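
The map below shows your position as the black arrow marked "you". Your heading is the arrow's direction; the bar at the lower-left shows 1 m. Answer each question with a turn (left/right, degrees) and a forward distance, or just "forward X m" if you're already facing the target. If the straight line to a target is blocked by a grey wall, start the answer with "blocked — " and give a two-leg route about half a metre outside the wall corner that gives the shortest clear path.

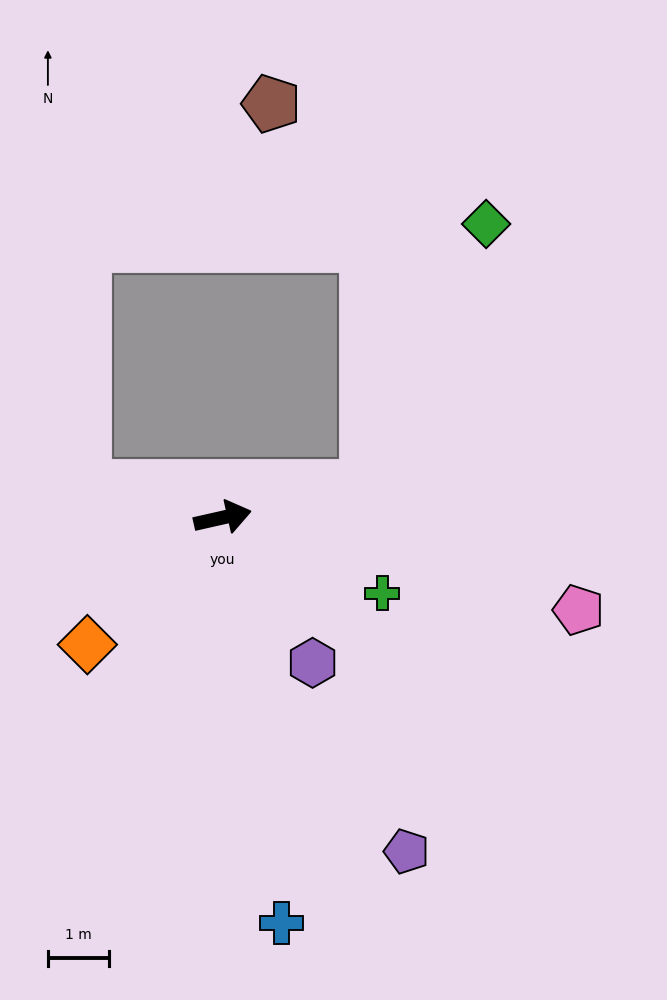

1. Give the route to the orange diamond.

turn right 150°, forward 3.0 m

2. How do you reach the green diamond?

blocked — forward 2.4 m, then turn left 52°, forward 4.7 m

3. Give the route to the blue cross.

turn right 94°, forward 6.7 m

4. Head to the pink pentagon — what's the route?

turn right 27°, forward 6.0 m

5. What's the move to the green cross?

turn right 38°, forward 2.9 m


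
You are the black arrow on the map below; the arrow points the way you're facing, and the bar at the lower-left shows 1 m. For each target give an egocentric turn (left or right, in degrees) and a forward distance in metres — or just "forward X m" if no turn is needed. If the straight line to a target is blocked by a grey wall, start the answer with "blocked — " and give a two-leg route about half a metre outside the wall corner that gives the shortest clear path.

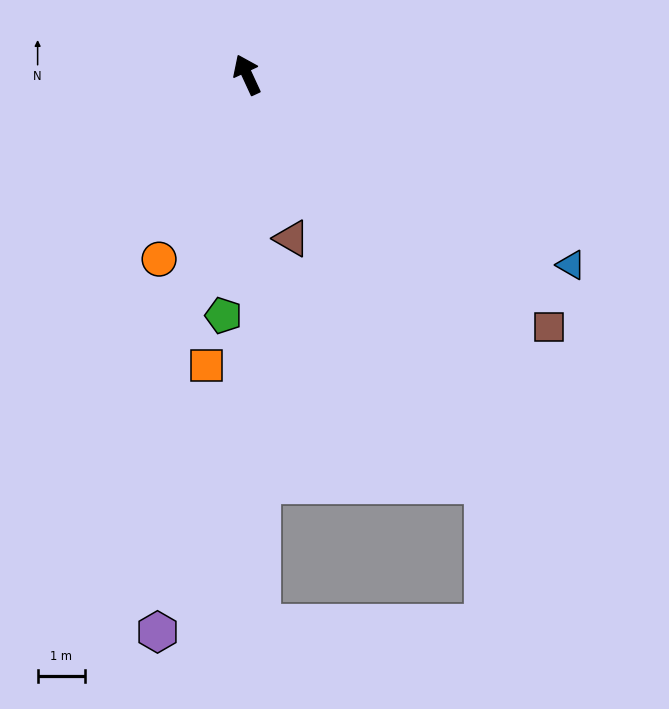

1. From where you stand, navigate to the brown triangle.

turn left 170°, forward 3.6 m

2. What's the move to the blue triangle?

turn right 145°, forward 7.9 m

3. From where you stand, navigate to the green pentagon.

turn left 150°, forward 5.1 m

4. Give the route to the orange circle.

turn left 130°, forward 4.3 m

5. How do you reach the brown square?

turn right 155°, forward 8.3 m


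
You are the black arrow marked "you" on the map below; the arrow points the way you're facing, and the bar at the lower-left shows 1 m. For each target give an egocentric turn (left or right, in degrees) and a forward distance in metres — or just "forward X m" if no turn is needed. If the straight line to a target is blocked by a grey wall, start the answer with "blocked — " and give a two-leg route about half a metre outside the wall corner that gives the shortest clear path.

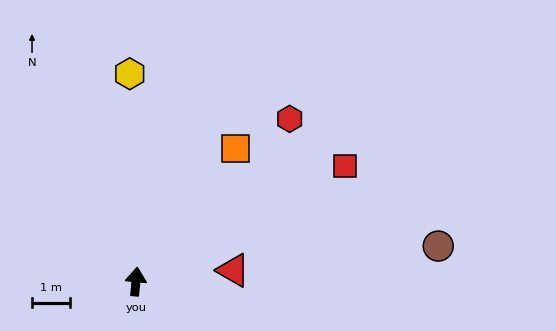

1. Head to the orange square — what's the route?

turn right 31°, forward 4.4 m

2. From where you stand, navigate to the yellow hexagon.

turn left 7°, forward 5.5 m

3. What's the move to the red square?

turn right 56°, forward 6.3 m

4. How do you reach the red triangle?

turn right 78°, forward 2.6 m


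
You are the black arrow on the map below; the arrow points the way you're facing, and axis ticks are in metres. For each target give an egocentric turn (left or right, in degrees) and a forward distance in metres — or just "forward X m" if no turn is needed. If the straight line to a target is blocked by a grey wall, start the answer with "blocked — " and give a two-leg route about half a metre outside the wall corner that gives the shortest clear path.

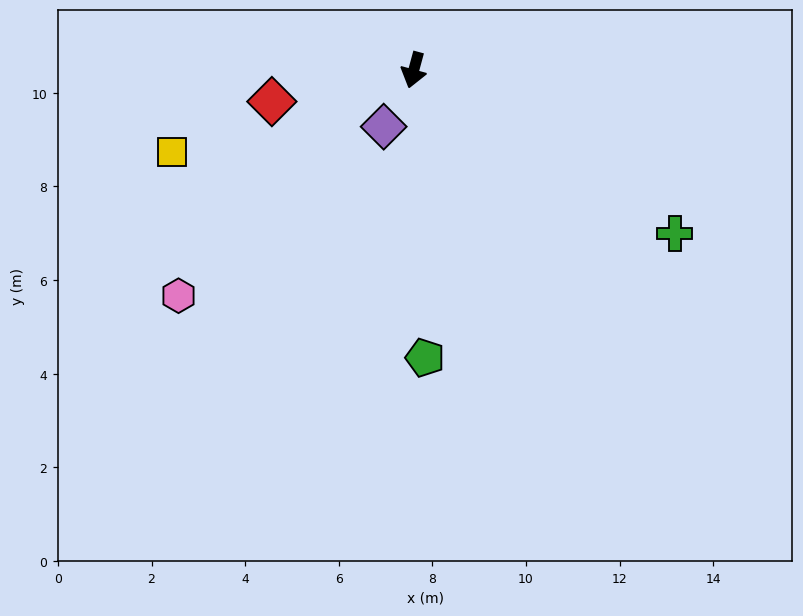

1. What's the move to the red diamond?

turn right 62°, forward 3.1 m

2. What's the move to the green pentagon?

turn left 17°, forward 6.2 m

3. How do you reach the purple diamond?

turn right 13°, forward 1.4 m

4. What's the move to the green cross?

turn left 73°, forward 6.6 m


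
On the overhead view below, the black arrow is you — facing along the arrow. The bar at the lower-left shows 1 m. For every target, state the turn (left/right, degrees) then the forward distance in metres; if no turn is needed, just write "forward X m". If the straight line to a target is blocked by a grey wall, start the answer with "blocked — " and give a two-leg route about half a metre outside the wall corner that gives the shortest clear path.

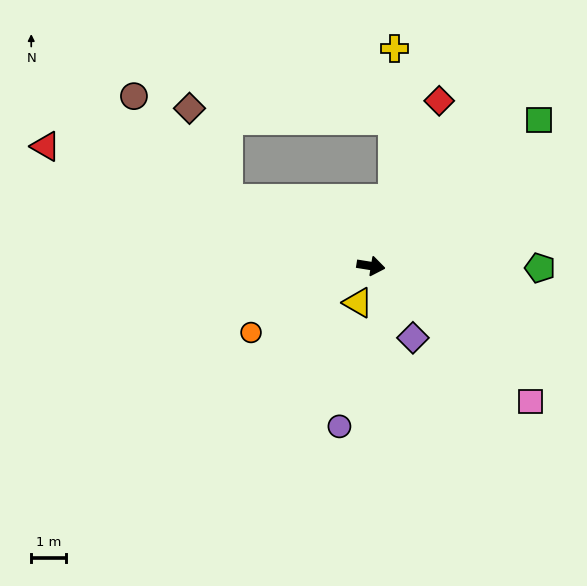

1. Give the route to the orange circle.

turn right 142°, forward 4.0 m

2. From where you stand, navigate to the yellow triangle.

turn right 100°, forward 1.1 m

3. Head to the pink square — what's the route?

turn right 31°, forward 6.0 m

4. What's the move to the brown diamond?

blocked — turn left 164°, forward 4.6 m, then turn right 42°, forward 2.8 m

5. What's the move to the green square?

turn left 50°, forward 6.4 m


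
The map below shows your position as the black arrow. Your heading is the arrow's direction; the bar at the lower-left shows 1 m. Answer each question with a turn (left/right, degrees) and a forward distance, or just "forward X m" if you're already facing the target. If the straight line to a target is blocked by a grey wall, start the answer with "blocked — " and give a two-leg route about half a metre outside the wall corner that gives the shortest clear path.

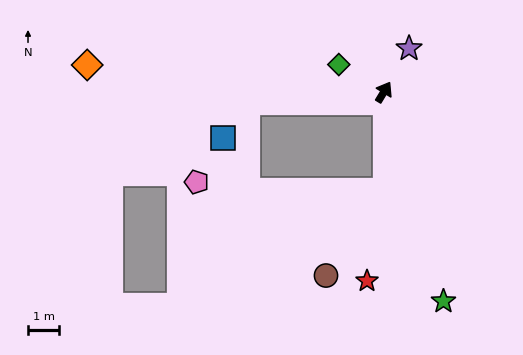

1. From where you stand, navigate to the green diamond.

turn left 90°, forward 1.7 m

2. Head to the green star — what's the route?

turn right 133°, forward 6.9 m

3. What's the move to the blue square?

blocked — turn left 125°, forward 4.4 m, then turn left 53°, forward 1.4 m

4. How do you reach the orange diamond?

turn left 116°, forward 9.5 m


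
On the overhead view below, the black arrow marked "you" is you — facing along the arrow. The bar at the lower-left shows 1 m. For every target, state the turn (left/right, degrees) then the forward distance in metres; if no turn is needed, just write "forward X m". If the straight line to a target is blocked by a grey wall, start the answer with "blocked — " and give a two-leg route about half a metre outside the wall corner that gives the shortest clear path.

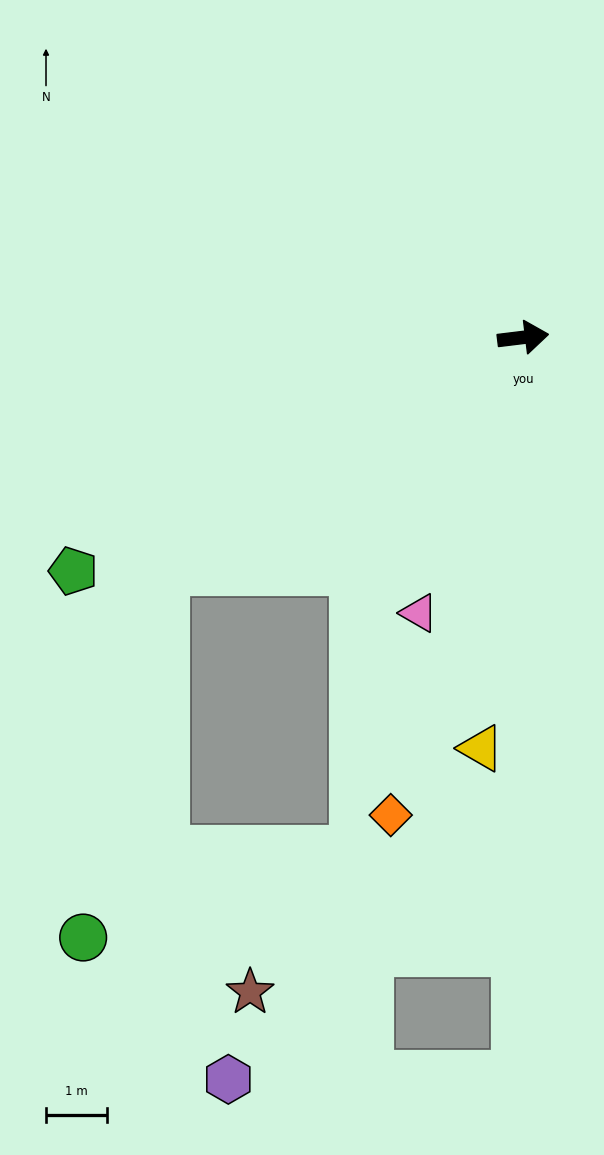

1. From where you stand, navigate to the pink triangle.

turn right 118°, forward 4.8 m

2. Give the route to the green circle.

blocked — turn right 154°, forward 7.0 m, then turn left 45°, forward 6.2 m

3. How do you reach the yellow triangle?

turn right 103°, forward 6.8 m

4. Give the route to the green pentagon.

turn right 160°, forward 8.3 m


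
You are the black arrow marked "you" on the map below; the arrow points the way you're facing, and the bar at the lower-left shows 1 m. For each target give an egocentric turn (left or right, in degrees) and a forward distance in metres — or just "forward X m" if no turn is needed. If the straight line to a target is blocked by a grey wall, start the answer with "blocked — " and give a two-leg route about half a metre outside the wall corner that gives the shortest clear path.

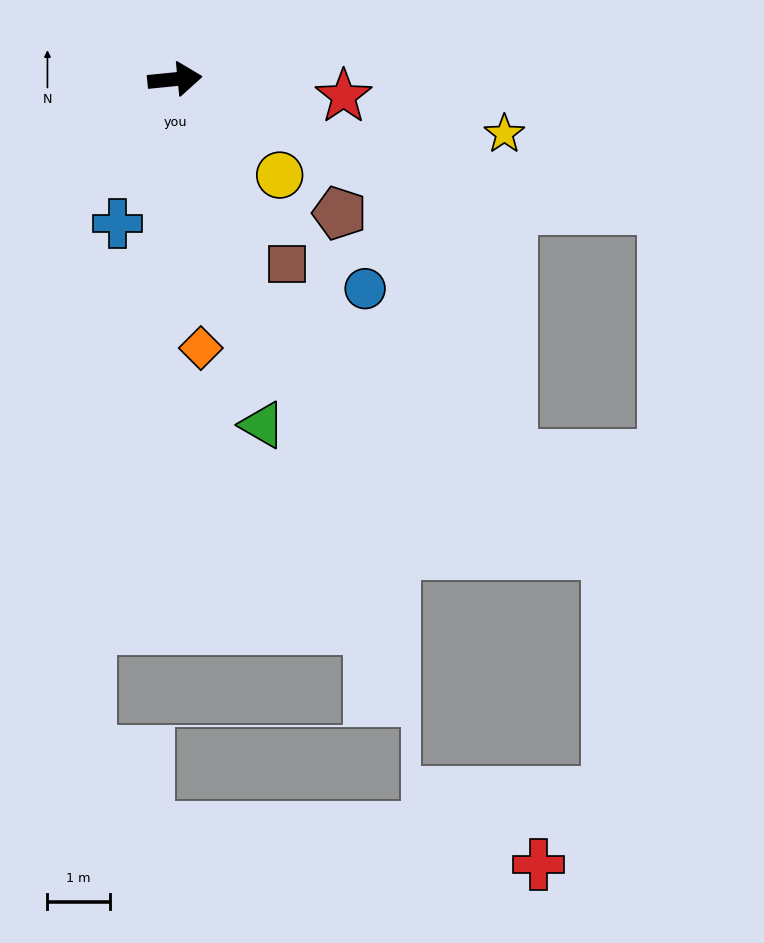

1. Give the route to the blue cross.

turn right 117°, forward 2.5 m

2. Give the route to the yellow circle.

turn right 48°, forward 2.3 m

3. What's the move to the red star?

turn right 11°, forward 2.7 m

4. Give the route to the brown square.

turn right 64°, forward 3.5 m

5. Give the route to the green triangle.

turn right 81°, forward 5.7 m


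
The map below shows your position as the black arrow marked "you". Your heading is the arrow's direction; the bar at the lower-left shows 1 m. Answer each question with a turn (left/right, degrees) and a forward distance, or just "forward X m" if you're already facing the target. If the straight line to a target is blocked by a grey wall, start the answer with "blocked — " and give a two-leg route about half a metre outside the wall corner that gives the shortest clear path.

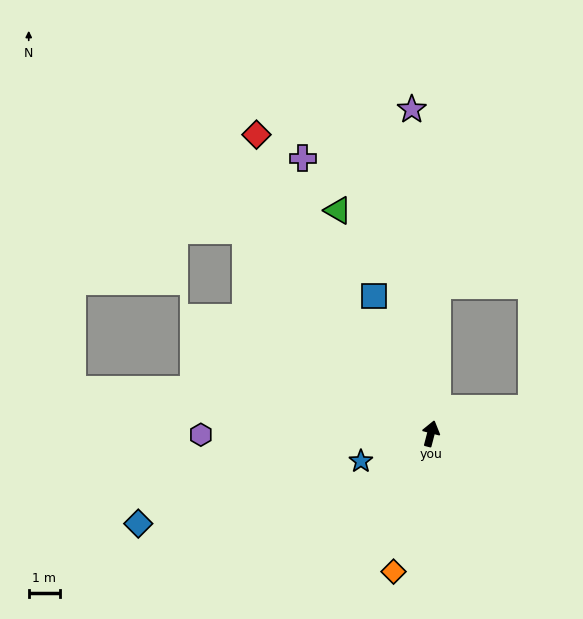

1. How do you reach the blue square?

turn left 37°, forward 4.8 m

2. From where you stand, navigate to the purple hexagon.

turn left 105°, forward 7.4 m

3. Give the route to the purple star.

turn left 18°, forward 10.4 m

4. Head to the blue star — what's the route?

turn left 126°, forward 2.4 m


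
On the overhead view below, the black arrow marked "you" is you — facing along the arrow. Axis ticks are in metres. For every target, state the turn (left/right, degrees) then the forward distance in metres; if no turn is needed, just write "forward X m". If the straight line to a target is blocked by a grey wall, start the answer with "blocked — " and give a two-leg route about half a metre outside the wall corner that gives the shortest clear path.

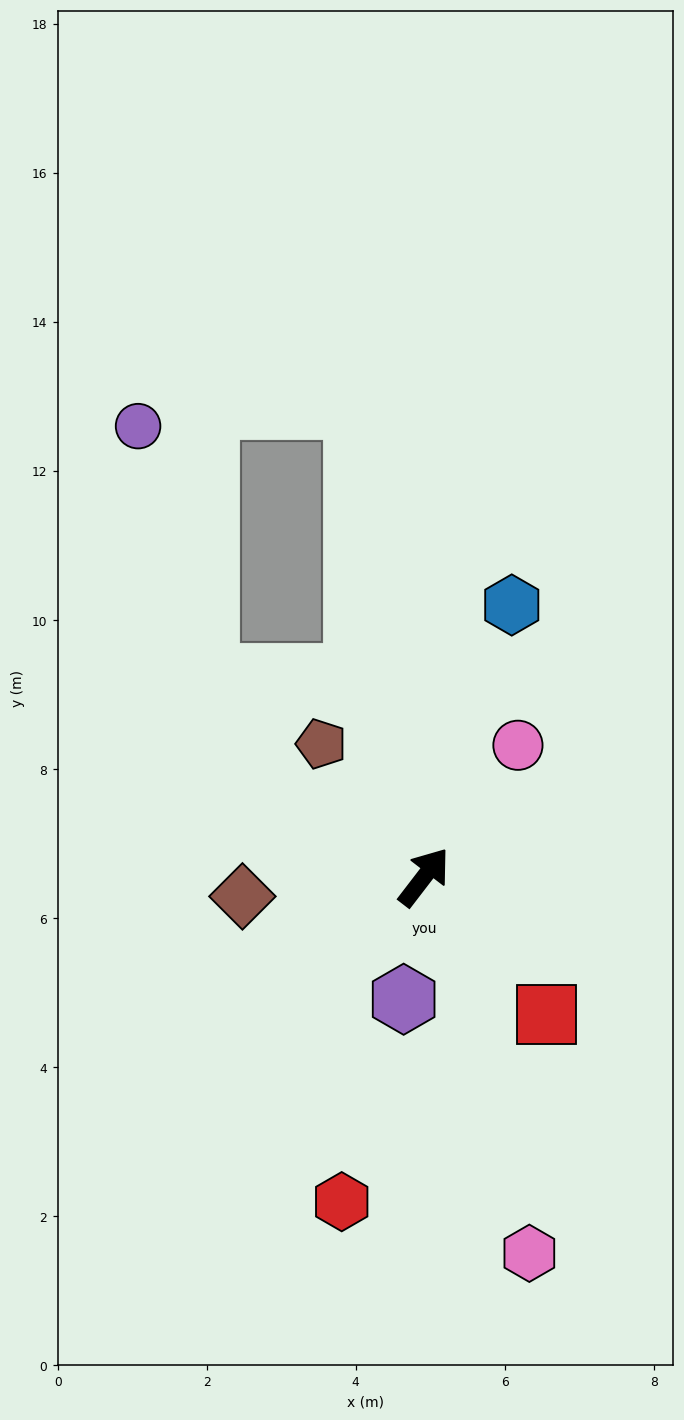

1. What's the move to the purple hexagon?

turn right 152°, forward 1.7 m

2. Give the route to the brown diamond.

turn left 134°, forward 2.5 m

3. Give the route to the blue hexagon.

turn left 20°, forward 3.8 m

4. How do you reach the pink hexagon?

turn right 127°, forward 5.2 m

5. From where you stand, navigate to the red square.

turn right 101°, forward 2.5 m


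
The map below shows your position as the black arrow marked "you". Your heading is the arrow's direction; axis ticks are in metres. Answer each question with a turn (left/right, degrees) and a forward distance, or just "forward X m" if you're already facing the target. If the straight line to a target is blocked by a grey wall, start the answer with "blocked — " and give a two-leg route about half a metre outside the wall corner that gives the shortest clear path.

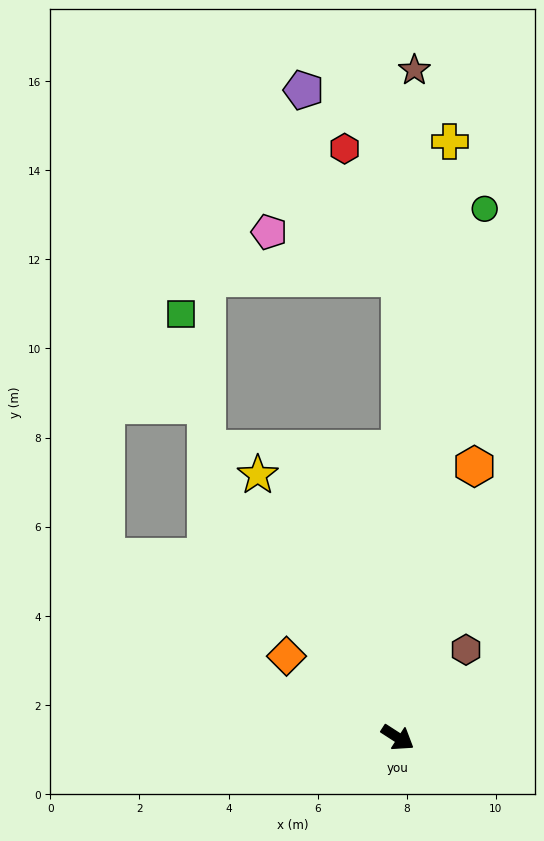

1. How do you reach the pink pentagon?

blocked — turn left 123°, forward 10.3 m, then turn left 71°, forward 3.1 m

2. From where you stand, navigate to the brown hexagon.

turn left 85°, forward 2.5 m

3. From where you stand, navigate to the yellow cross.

turn left 118°, forward 13.4 m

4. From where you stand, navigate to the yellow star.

turn left 151°, forward 6.7 m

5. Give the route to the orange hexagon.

turn left 107°, forward 6.3 m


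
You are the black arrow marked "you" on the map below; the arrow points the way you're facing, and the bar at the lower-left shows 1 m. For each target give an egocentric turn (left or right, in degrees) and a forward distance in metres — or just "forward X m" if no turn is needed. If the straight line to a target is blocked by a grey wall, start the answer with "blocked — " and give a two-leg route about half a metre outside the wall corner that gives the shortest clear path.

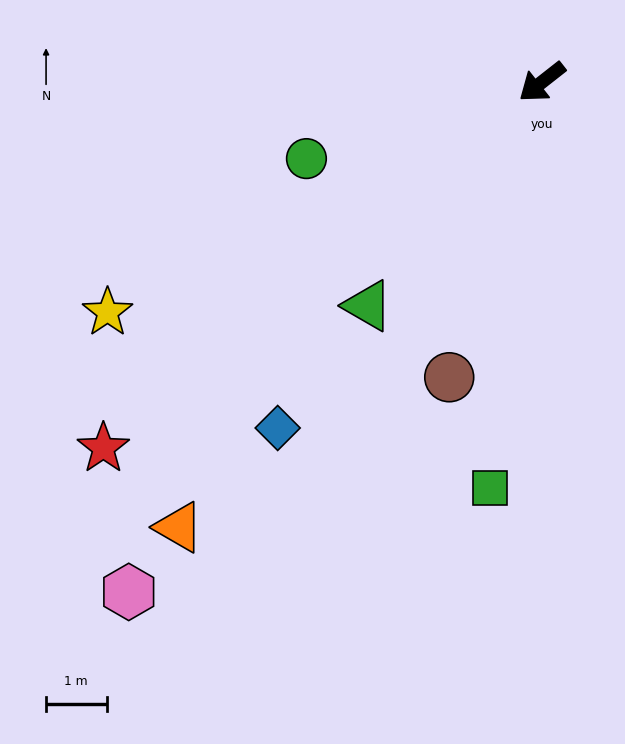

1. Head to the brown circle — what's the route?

turn left 34°, forward 5.1 m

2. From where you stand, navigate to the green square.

turn left 45°, forward 6.8 m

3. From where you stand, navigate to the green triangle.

turn left 14°, forward 4.7 m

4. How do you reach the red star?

forward 9.4 m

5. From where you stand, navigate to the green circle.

turn right 20°, forward 4.1 m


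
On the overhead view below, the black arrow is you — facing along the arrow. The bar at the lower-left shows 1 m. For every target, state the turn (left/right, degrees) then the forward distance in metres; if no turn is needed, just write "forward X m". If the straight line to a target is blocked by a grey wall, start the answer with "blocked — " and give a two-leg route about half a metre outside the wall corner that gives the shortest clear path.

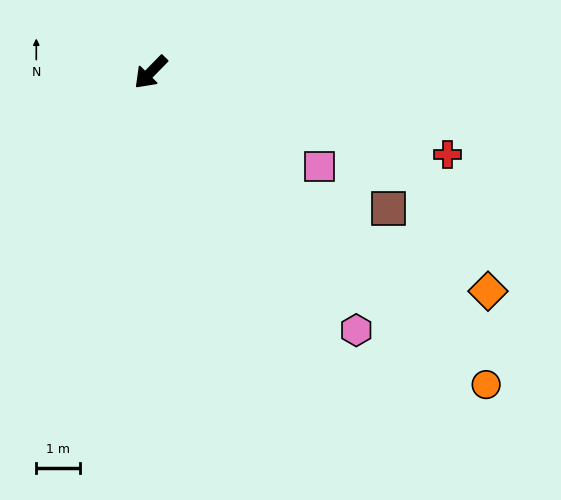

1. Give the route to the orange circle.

turn left 91°, forward 10.4 m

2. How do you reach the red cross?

turn left 119°, forward 7.0 m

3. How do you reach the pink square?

turn left 105°, forward 4.4 m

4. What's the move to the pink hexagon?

turn left 83°, forward 7.5 m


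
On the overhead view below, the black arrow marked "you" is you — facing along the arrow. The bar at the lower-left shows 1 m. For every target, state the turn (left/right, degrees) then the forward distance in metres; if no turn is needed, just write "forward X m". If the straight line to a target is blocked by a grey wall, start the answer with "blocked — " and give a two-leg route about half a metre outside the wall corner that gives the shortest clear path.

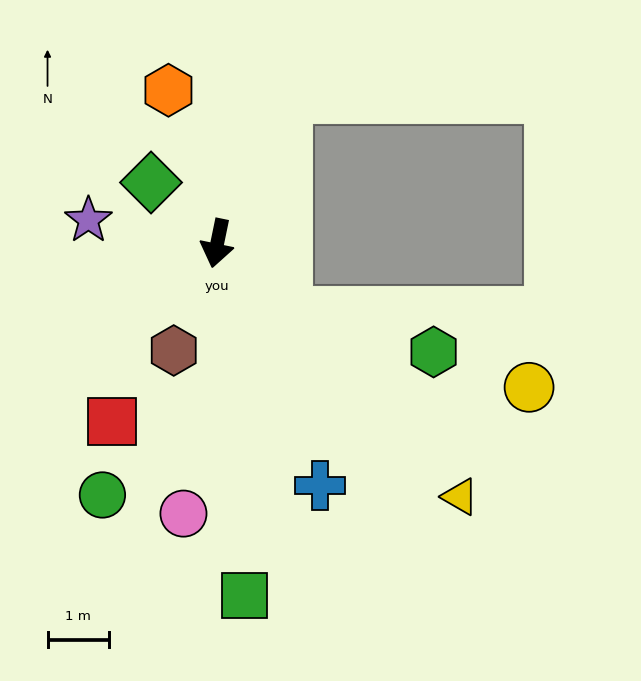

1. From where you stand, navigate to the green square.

turn left 16°, forward 5.7 m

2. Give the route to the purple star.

turn right 89°, forward 2.1 m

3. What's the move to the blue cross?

turn left 35°, forward 4.3 m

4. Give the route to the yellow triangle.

turn left 55°, forward 5.7 m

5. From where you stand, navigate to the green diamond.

turn right 121°, forward 1.5 m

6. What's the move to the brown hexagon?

turn right 10°, forward 1.9 m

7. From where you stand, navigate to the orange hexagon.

turn right 151°, forward 2.6 m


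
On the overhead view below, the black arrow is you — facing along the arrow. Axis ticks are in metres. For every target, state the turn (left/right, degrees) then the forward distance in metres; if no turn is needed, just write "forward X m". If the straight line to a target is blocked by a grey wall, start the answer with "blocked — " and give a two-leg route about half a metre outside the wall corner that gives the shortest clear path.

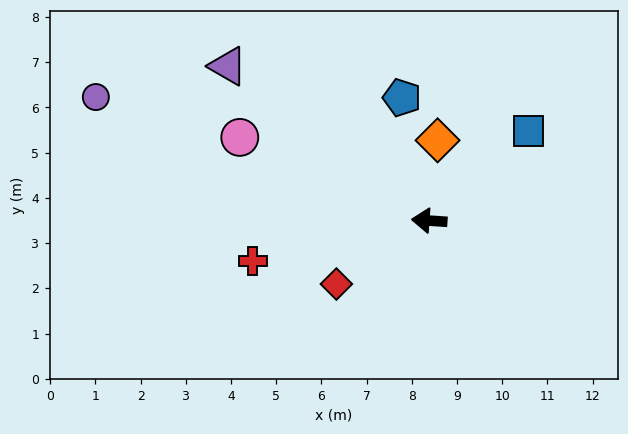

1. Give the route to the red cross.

turn left 17°, forward 4.0 m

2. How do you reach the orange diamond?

turn right 92°, forward 1.8 m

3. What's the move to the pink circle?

turn right 20°, forward 4.6 m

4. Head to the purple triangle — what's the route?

turn right 34°, forward 5.6 m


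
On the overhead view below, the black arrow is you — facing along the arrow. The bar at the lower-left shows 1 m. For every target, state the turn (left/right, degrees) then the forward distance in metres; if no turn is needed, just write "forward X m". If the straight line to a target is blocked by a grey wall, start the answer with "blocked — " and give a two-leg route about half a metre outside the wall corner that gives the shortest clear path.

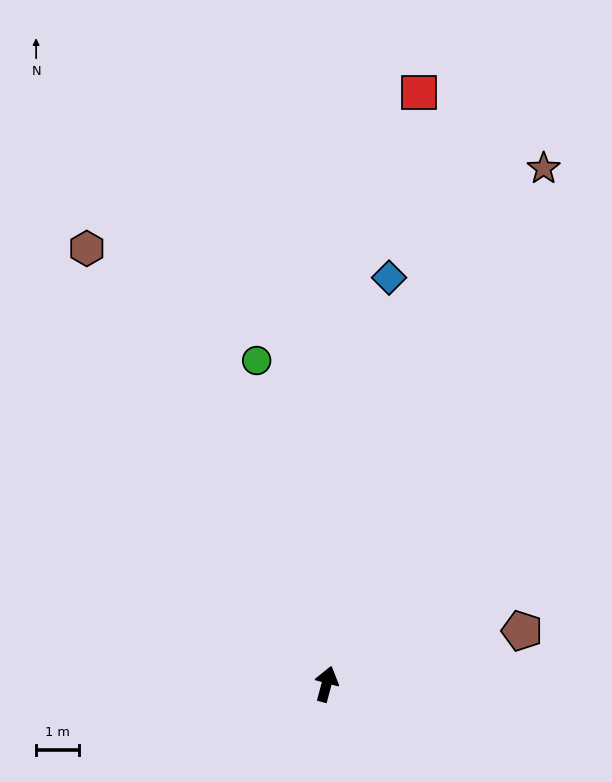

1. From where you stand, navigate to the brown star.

turn right 8°, forward 13.0 m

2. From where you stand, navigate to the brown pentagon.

turn right 60°, forward 4.7 m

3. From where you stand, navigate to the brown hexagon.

turn left 44°, forward 11.6 m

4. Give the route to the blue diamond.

turn left 6°, forward 9.6 m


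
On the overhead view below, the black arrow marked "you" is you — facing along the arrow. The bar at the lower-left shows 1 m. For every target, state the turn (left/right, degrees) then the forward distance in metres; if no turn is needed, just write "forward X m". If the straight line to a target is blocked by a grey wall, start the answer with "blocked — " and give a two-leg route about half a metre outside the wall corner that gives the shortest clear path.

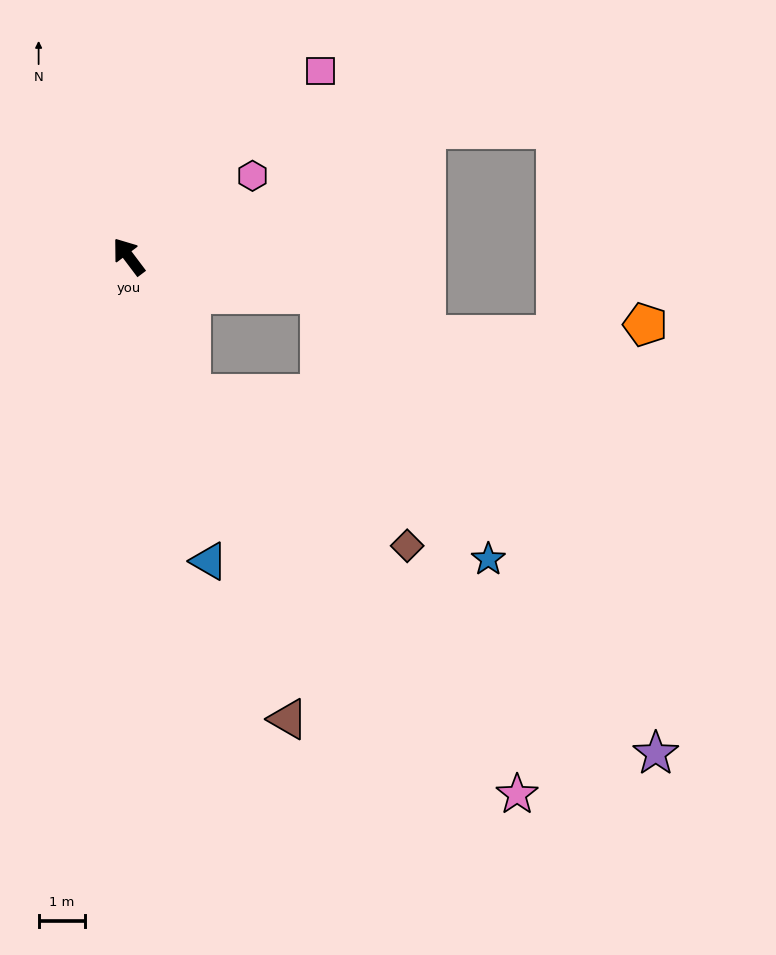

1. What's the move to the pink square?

turn right 83°, forward 5.7 m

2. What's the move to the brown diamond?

blocked — turn left 167°, forward 3.2 m, then turn left 31°, forward 5.6 m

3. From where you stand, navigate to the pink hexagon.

turn right 94°, forward 3.2 m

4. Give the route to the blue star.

blocked — turn left 167°, forward 3.2 m, then turn left 37°, forward 7.2 m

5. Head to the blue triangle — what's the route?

turn left 158°, forward 6.7 m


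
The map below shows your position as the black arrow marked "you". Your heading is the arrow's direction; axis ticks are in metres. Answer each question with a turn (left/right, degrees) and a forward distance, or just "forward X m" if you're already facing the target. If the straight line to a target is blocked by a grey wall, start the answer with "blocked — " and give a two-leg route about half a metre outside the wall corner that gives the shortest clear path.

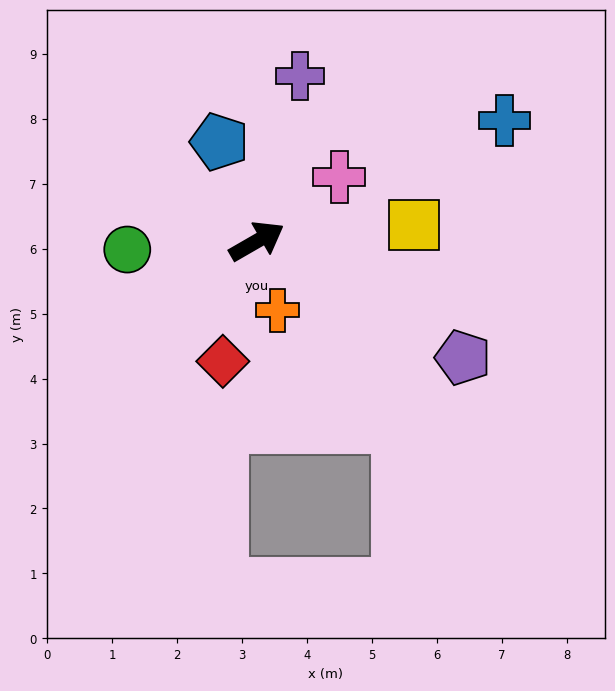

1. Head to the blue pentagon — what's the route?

turn left 81°, forward 1.6 m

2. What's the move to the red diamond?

turn right 136°, forward 1.9 m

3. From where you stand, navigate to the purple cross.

turn left 45°, forward 2.6 m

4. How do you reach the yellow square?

turn right 24°, forward 2.4 m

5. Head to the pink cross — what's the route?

turn left 8°, forward 1.6 m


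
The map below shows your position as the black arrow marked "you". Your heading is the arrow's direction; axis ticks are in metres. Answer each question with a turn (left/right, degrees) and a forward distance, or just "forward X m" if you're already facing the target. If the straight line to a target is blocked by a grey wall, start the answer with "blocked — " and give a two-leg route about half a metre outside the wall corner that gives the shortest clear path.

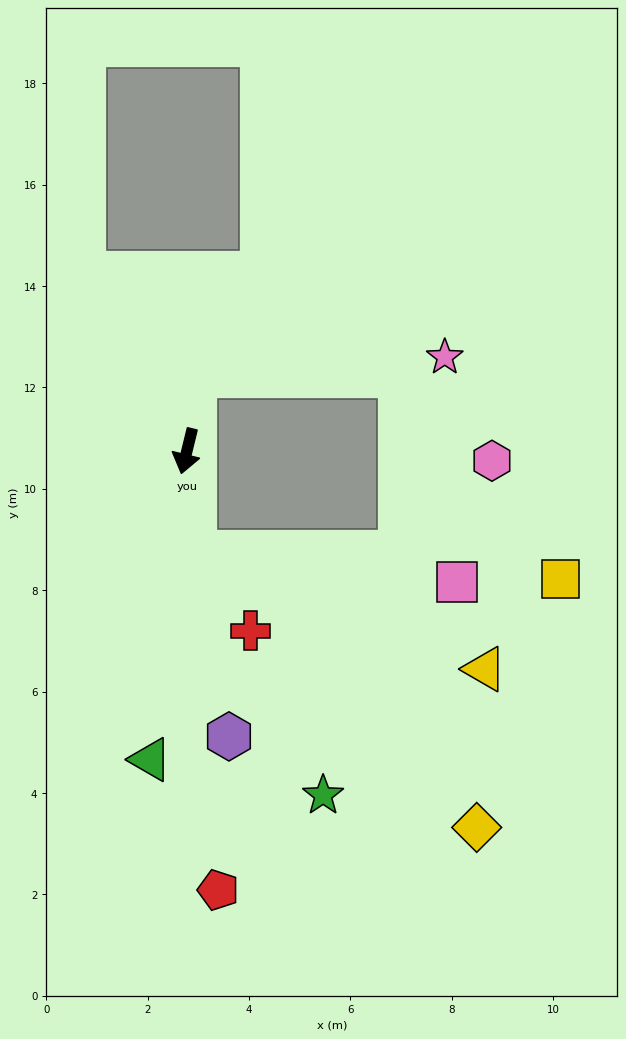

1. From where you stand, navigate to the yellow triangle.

blocked — turn left 19°, forward 2.0 m, then turn left 63°, forward 6.2 m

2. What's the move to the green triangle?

turn left 7°, forward 6.1 m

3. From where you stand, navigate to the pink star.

blocked — turn right 173°, forward 1.5 m, then turn right 79°, forward 4.9 m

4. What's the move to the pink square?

blocked — turn left 19°, forward 2.0 m, then turn left 78°, forward 5.2 m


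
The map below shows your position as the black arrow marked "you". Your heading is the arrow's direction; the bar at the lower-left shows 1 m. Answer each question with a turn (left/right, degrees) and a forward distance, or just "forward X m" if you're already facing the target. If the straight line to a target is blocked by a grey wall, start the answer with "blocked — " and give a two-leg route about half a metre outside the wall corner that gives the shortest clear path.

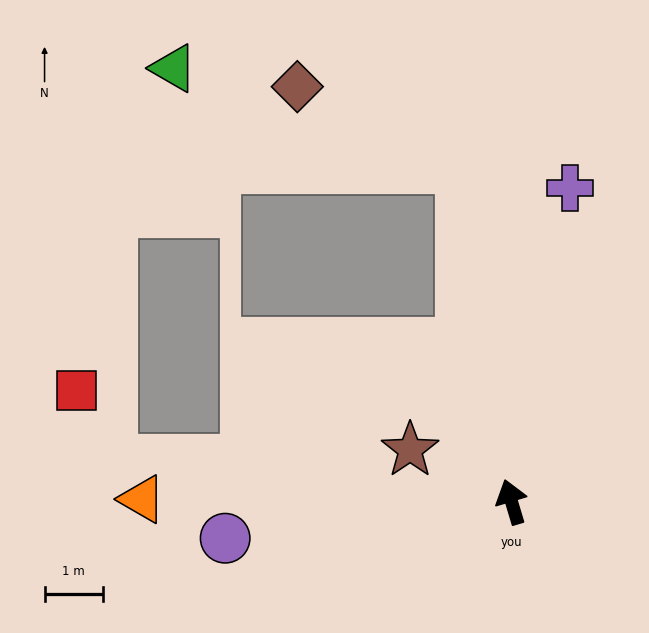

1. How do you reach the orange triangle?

turn left 73°, forward 6.3 m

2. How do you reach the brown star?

turn left 46°, forward 1.9 m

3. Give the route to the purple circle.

turn left 81°, forward 4.9 m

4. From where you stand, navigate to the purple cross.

turn right 27°, forward 5.4 m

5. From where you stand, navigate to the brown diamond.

blocked — turn right 8°, forward 5.7 m, then turn left 55°, forward 3.1 m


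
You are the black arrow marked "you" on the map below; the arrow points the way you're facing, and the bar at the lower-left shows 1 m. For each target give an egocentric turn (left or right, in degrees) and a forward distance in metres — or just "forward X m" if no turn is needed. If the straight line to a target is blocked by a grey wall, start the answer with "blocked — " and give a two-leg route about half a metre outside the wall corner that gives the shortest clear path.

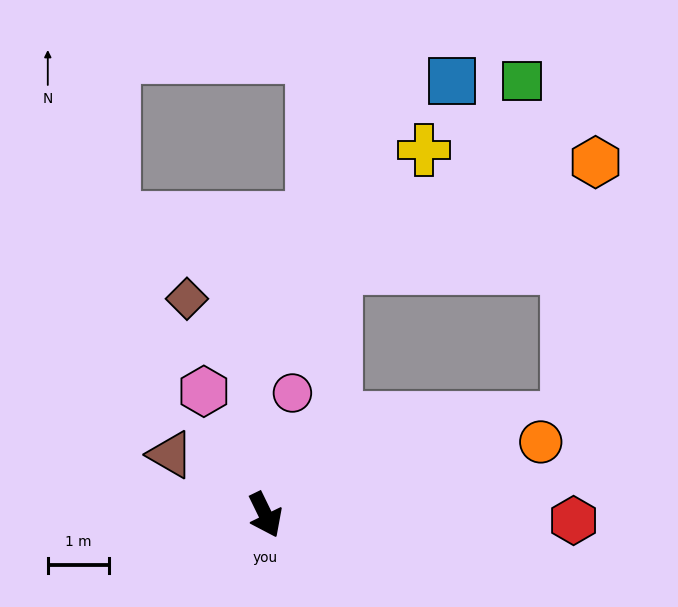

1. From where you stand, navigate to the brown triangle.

turn right 148°, forward 1.8 m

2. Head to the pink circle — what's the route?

turn left 142°, forward 2.0 m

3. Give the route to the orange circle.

turn left 79°, forward 4.6 m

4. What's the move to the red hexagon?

turn left 63°, forward 5.0 m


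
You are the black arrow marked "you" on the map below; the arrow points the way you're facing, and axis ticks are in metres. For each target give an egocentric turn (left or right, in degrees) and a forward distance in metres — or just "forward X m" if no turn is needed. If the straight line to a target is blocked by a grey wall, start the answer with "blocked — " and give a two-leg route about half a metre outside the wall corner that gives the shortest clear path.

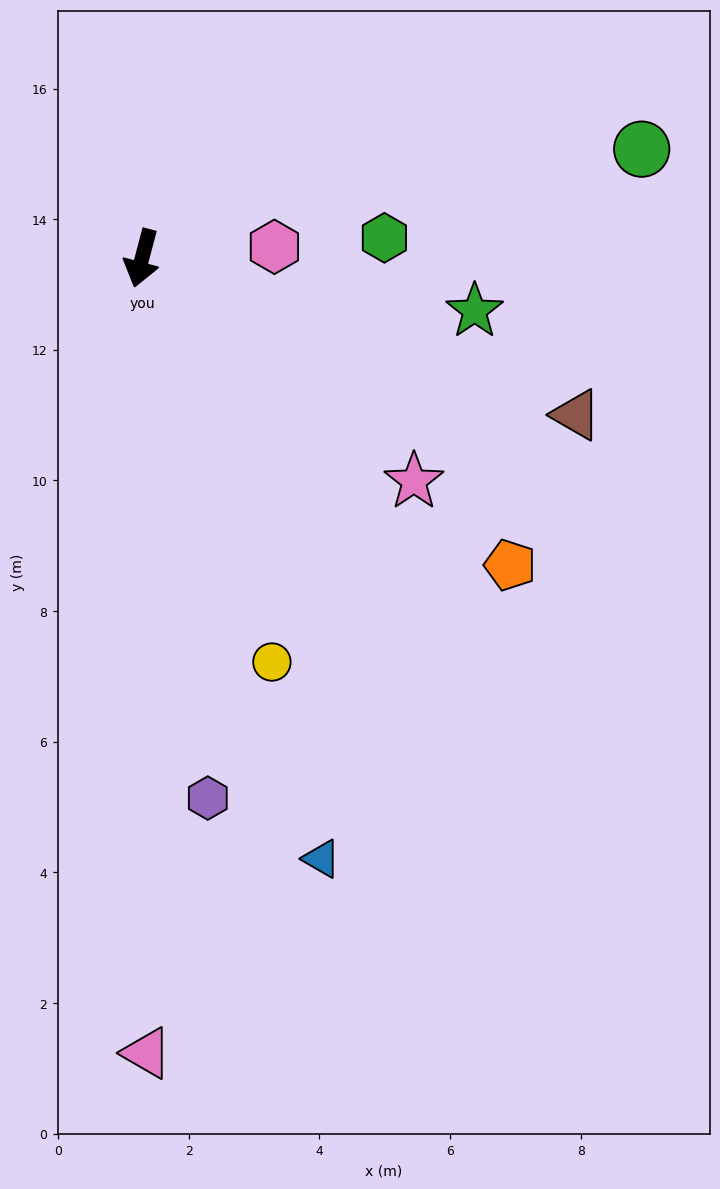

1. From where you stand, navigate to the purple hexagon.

turn left 22°, forward 8.3 m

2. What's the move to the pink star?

turn left 65°, forward 5.4 m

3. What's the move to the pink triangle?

turn left 15°, forward 12.2 m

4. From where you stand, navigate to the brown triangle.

turn left 85°, forward 7.1 m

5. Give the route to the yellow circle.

turn left 33°, forward 6.5 m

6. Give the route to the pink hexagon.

turn left 110°, forward 2.0 m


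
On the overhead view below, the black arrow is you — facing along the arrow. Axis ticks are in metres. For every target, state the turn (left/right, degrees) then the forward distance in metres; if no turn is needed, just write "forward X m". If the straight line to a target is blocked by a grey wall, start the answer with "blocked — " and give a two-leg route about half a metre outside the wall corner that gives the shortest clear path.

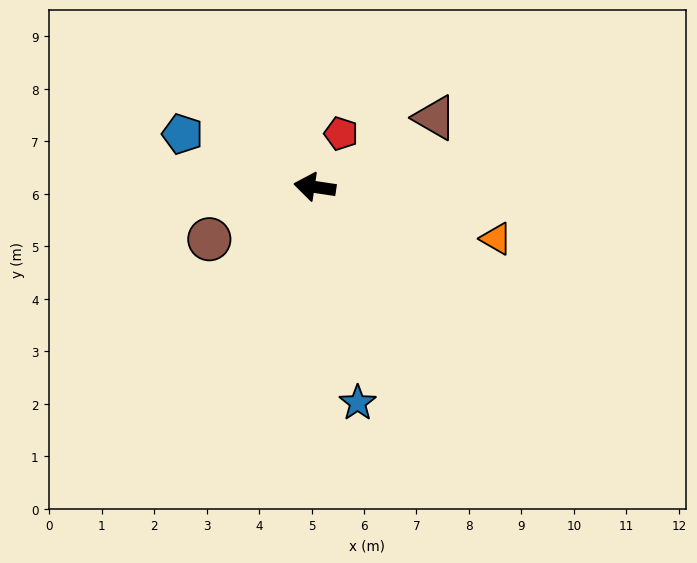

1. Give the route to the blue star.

turn left 110°, forward 4.2 m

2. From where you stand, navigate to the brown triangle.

turn right 142°, forward 2.6 m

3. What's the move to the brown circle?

turn left 35°, forward 2.2 m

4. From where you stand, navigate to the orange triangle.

turn left 173°, forward 3.6 m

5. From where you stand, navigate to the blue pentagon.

turn right 13°, forward 2.7 m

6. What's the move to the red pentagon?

turn right 108°, forward 1.1 m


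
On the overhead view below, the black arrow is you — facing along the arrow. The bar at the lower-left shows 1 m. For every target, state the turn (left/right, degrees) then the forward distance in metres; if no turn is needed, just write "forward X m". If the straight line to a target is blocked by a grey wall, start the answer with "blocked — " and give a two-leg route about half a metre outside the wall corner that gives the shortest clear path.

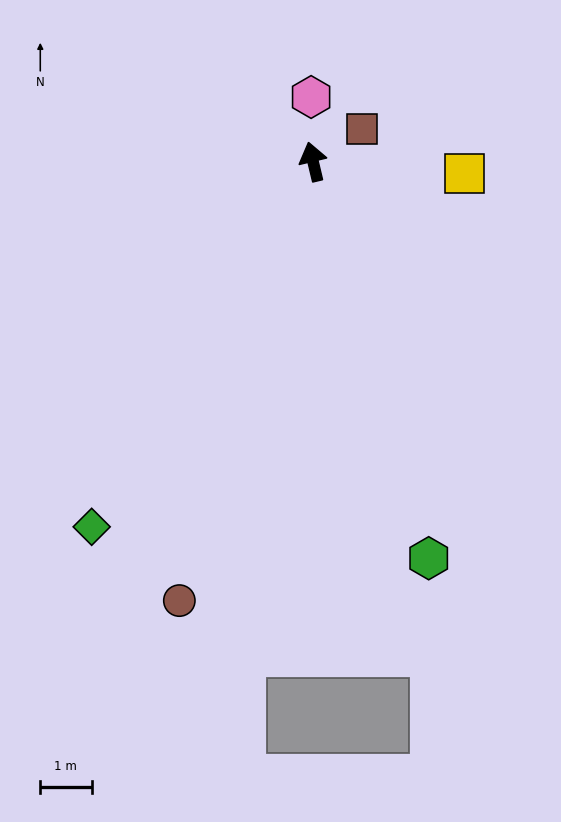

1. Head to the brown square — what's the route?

turn right 70°, forward 1.2 m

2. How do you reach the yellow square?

turn right 108°, forward 3.0 m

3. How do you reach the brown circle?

turn left 150°, forward 8.9 m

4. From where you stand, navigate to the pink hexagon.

turn right 12°, forward 1.3 m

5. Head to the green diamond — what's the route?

turn left 135°, forward 8.3 m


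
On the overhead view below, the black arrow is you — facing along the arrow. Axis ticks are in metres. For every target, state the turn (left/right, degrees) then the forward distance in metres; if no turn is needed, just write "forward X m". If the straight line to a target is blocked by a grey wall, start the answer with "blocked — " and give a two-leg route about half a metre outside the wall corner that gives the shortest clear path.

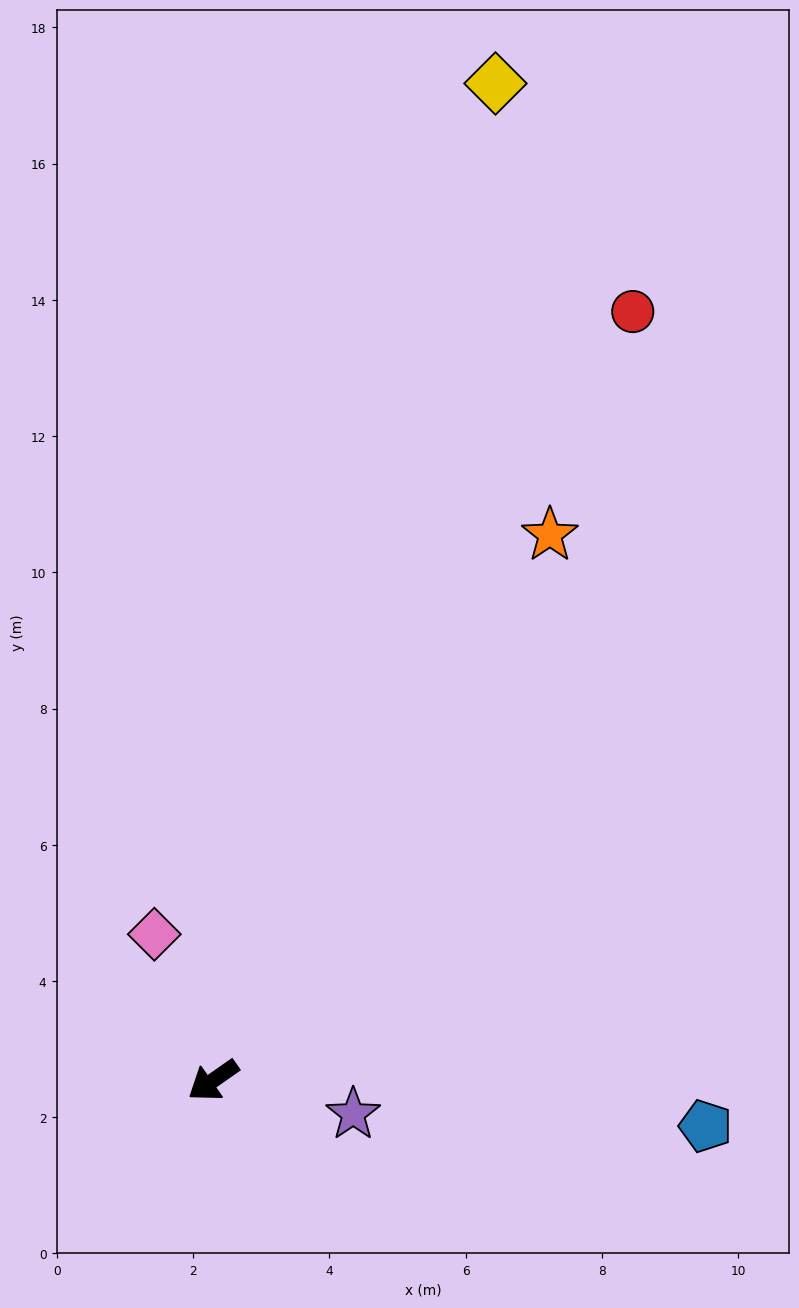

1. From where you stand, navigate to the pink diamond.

turn right 103°, forward 2.3 m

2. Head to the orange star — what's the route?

turn right 157°, forward 9.4 m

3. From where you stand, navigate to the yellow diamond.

turn right 141°, forward 15.2 m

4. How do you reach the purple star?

turn left 131°, forward 2.1 m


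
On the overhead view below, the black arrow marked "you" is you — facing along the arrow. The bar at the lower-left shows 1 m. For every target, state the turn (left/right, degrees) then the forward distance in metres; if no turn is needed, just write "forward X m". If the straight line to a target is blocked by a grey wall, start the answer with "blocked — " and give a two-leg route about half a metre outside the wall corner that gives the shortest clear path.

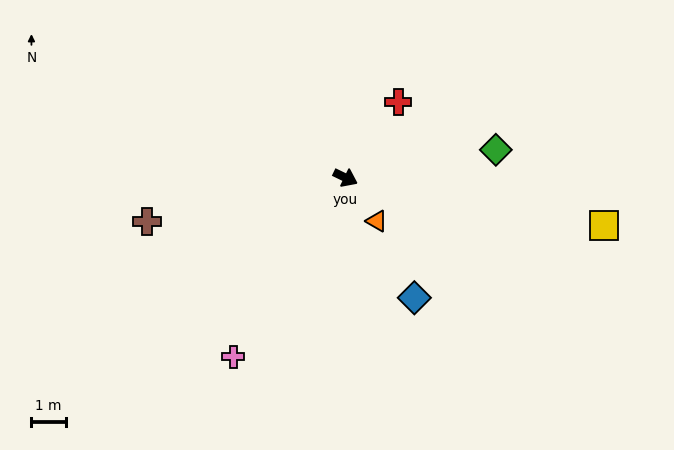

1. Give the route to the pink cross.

turn right 96°, forward 6.2 m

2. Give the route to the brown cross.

turn right 142°, forward 5.9 m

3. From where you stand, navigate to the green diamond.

turn left 36°, forward 4.5 m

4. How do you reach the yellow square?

turn left 15°, forward 7.7 m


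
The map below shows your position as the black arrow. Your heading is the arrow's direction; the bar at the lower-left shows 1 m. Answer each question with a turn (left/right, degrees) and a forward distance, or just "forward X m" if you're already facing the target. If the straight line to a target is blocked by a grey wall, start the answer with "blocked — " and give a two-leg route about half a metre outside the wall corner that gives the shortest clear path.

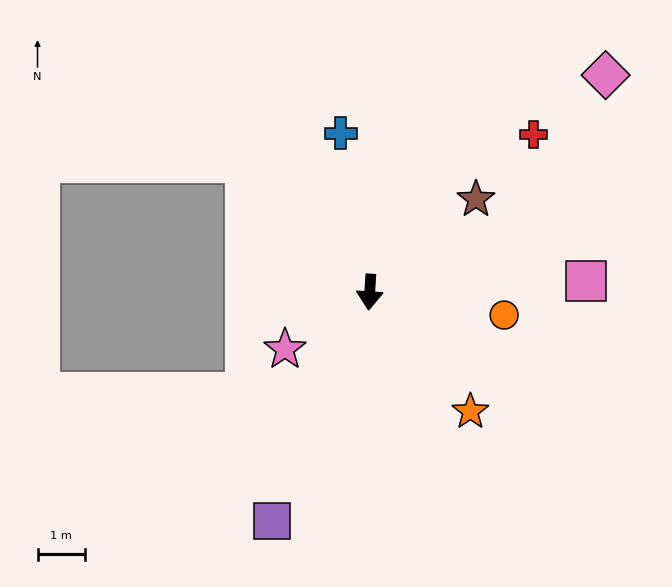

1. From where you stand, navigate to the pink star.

turn right 52°, forward 2.2 m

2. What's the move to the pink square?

turn left 96°, forward 4.6 m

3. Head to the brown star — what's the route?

turn left 135°, forward 3.0 m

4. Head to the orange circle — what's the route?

turn left 84°, forward 2.9 m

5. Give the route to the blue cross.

turn right 166°, forward 3.4 m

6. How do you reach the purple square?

turn right 20°, forward 5.3 m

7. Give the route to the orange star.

turn left 44°, forward 3.3 m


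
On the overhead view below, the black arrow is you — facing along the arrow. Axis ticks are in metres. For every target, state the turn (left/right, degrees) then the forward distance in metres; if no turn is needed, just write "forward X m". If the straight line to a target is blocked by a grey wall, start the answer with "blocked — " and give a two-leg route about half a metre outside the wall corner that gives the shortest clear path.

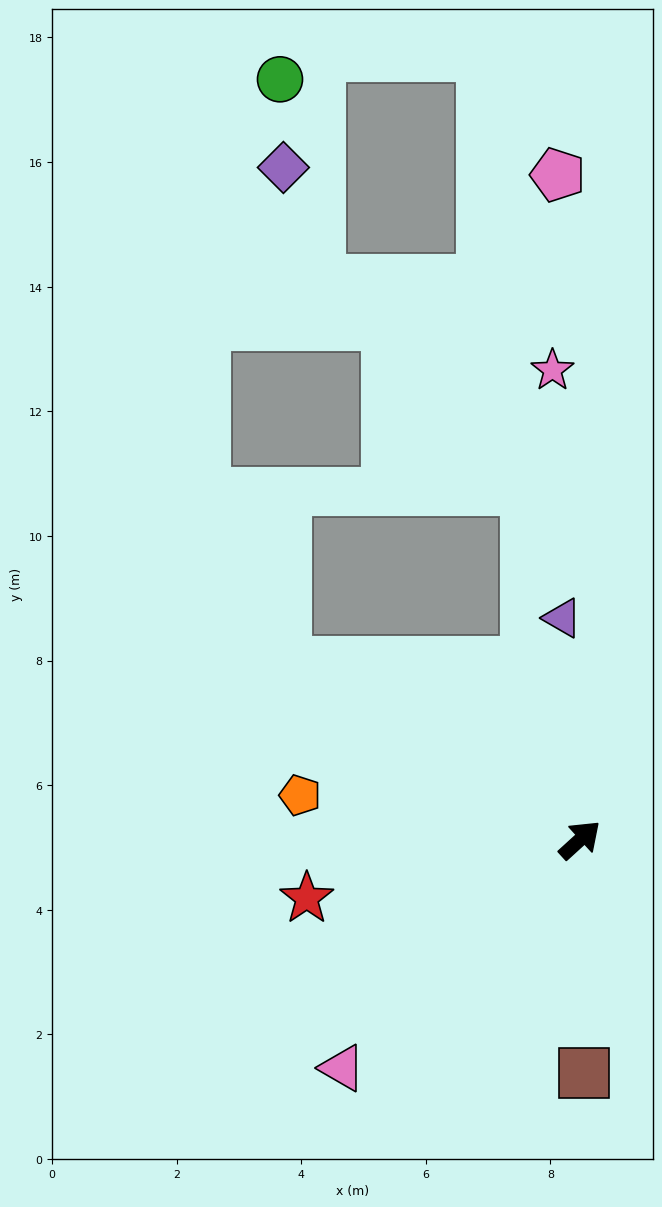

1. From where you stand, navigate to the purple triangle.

turn left 52°, forward 3.6 m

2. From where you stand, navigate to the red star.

turn left 150°, forward 4.5 m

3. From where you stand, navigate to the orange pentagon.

turn left 129°, forward 4.5 m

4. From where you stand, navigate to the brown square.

turn right 131°, forward 3.7 m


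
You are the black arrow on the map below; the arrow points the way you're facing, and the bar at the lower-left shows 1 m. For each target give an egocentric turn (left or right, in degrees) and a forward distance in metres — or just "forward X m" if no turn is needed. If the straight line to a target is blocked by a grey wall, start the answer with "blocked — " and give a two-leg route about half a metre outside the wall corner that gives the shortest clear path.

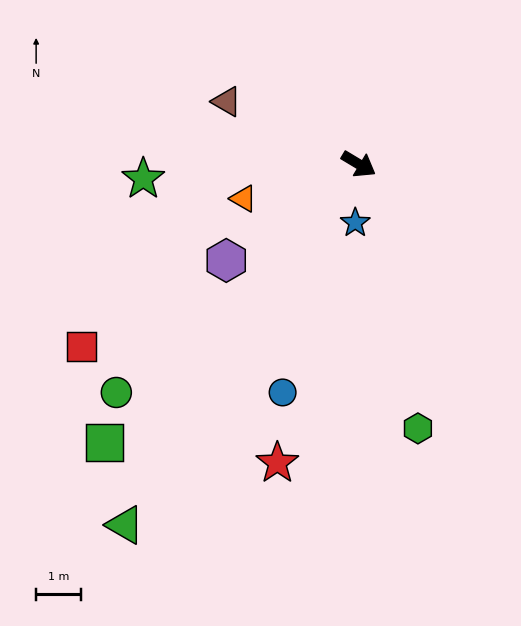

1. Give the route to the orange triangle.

turn right 132°, forward 2.7 m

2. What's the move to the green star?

turn right 145°, forward 4.8 m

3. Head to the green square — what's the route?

turn right 101°, forward 8.3 m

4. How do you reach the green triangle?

turn right 92°, forward 9.5 m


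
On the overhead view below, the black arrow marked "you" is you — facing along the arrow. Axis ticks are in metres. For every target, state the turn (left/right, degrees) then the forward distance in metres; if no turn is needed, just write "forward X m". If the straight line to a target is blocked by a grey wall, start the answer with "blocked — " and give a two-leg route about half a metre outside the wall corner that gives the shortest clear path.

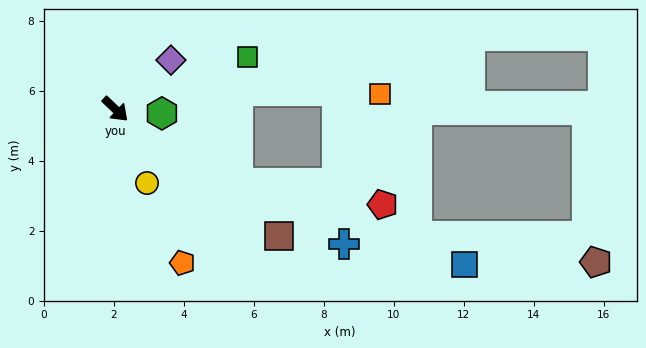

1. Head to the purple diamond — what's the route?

turn left 85°, forward 2.1 m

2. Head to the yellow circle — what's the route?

turn right 23°, forward 2.3 m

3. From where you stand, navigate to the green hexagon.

turn left 38°, forward 1.3 m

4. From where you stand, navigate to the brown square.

turn left 6°, forward 5.9 m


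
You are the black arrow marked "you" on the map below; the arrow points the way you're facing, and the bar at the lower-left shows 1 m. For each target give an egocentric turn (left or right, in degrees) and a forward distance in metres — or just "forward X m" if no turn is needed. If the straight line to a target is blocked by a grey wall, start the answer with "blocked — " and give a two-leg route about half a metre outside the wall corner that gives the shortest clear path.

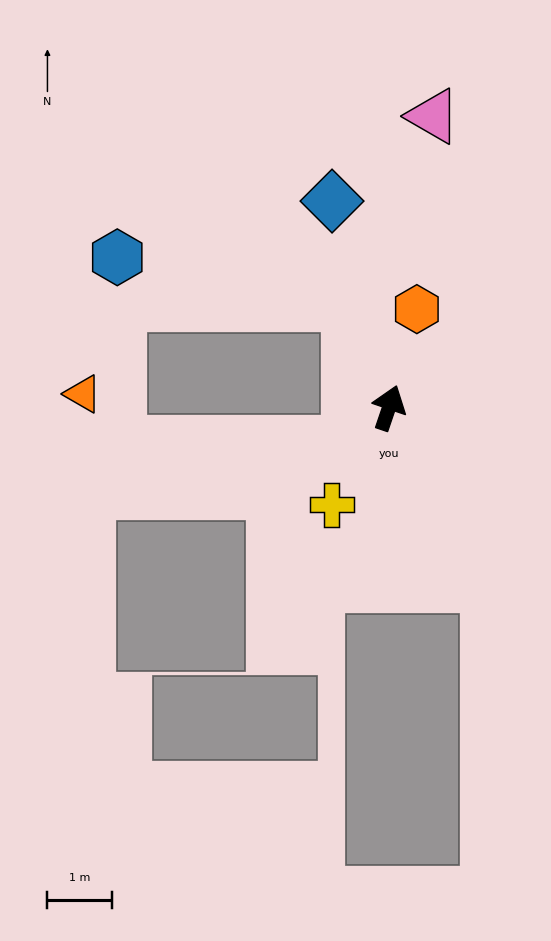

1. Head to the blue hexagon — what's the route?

blocked — turn left 40°, forward 1.7 m, then turn left 57°, forward 3.7 m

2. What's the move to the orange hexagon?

turn left 3°, forward 1.6 m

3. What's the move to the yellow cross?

turn left 168°, forward 1.8 m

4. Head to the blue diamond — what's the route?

turn left 34°, forward 3.3 m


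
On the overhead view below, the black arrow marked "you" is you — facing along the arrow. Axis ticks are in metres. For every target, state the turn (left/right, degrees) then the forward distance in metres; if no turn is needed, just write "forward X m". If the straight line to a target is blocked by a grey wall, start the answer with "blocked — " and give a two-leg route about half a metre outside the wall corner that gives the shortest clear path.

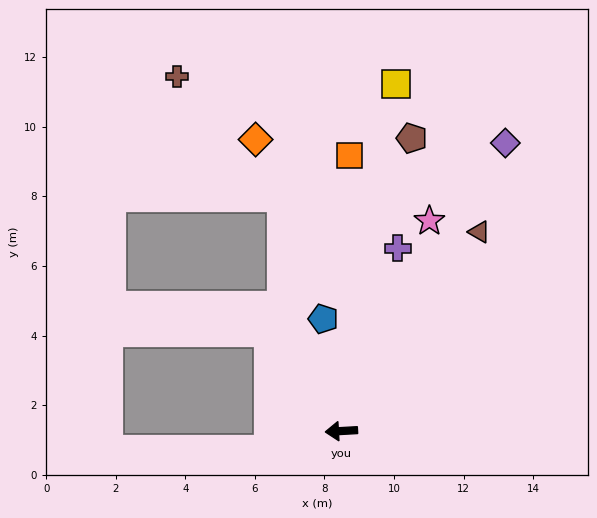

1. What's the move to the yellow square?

turn right 102°, forward 10.1 m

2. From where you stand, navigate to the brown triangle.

turn right 128°, forward 7.0 m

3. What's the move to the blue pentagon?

turn right 84°, forward 3.3 m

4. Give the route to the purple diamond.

turn right 123°, forward 9.5 m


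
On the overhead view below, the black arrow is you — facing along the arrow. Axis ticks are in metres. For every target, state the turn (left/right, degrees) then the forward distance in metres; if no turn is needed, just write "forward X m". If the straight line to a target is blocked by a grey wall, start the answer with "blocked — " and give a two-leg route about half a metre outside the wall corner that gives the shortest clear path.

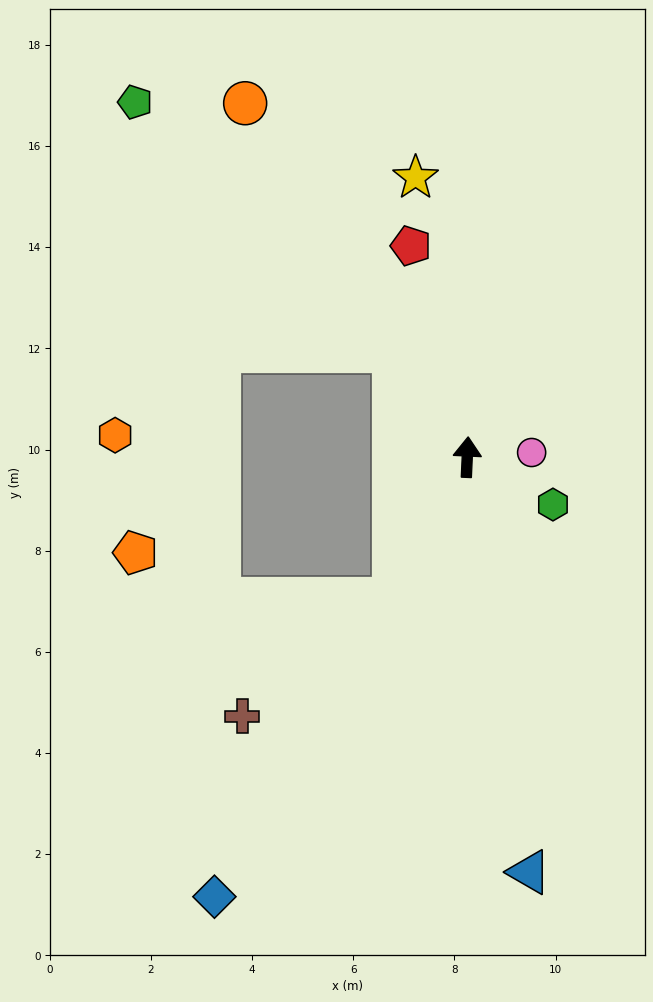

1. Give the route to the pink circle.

turn right 83°, forward 1.3 m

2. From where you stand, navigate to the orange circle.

turn left 35°, forward 8.3 m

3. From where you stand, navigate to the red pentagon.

turn left 18°, forward 4.3 m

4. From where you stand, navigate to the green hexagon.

turn right 116°, forward 1.9 m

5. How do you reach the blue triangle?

turn right 169°, forward 8.3 m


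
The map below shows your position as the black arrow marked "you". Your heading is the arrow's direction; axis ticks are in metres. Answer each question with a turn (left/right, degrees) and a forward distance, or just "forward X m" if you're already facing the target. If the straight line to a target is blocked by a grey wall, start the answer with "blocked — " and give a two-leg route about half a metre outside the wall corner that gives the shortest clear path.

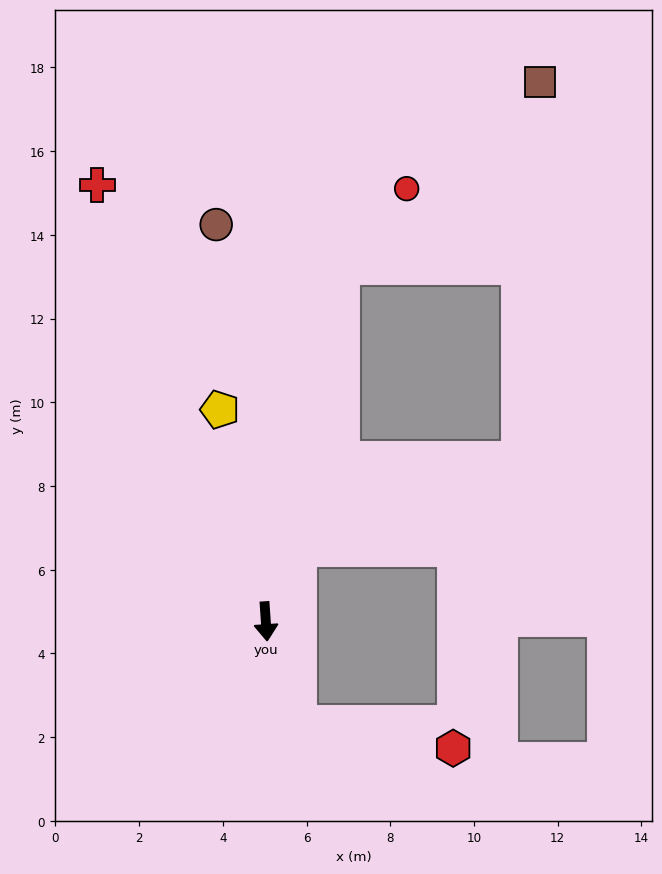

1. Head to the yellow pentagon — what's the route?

turn right 172°, forward 5.2 m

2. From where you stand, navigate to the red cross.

turn right 163°, forward 11.2 m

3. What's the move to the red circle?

blocked — turn left 164°, forward 8.7 m, then turn right 27°, forward 2.4 m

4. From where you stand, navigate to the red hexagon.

blocked — turn left 14°, forward 2.6 m, then turn left 63°, forward 3.7 m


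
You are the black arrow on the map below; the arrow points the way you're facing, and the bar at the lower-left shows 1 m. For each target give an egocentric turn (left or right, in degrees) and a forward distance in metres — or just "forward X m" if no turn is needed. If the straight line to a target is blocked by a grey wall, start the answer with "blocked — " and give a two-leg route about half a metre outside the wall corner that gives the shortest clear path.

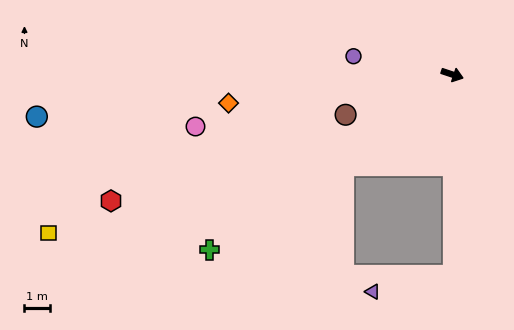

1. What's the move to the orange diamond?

turn right 154°, forward 8.8 m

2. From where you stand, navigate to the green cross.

turn right 126°, forward 11.7 m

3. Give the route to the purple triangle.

blocked — turn right 71°, forward 7.9 m, then turn right 79°, forward 3.2 m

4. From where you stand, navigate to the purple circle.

turn right 172°, forward 3.9 m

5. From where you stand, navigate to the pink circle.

turn right 150°, forward 10.3 m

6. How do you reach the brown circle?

turn right 141°, forward 4.5 m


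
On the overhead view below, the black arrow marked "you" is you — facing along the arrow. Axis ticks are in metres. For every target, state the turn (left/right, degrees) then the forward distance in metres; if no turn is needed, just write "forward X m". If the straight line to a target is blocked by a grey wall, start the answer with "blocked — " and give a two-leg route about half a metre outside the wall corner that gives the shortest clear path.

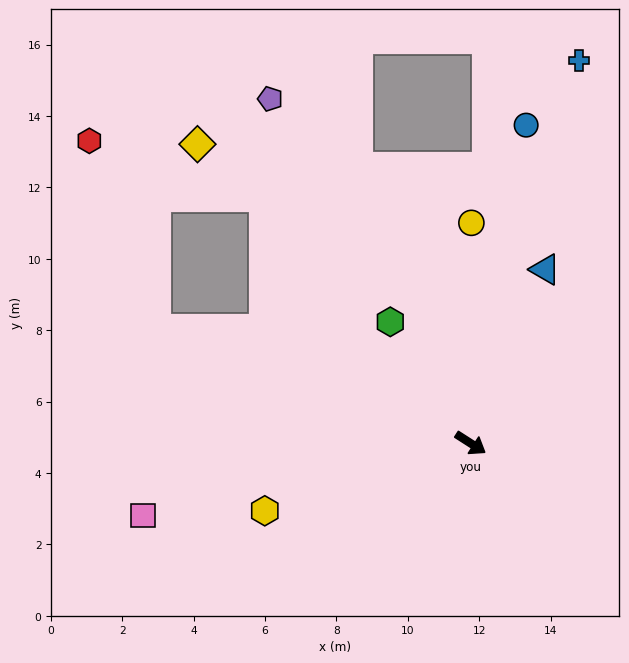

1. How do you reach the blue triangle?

turn left 99°, forward 5.3 m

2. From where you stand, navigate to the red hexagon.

blocked — turn right 167°, forward 9.4 m, then turn right 51°, forward 5.6 m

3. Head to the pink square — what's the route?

turn right 135°, forward 9.4 m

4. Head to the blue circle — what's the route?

turn left 113°, forward 9.0 m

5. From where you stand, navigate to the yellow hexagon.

turn right 129°, forward 6.1 m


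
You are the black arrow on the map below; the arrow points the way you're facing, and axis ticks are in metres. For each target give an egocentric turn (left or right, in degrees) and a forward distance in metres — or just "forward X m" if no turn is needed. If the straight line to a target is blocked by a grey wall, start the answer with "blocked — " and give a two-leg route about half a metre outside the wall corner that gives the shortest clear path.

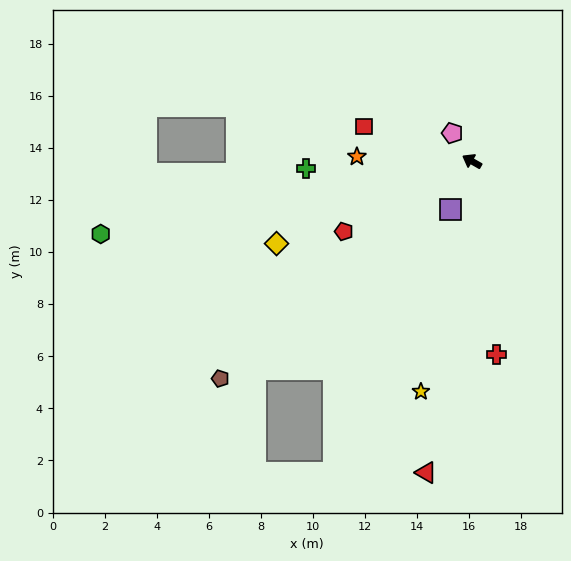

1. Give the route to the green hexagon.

turn left 41°, forward 14.5 m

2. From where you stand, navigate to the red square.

turn left 12°, forward 4.4 m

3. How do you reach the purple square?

turn left 96°, forward 2.0 m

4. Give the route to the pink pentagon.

turn right 25°, forward 1.3 m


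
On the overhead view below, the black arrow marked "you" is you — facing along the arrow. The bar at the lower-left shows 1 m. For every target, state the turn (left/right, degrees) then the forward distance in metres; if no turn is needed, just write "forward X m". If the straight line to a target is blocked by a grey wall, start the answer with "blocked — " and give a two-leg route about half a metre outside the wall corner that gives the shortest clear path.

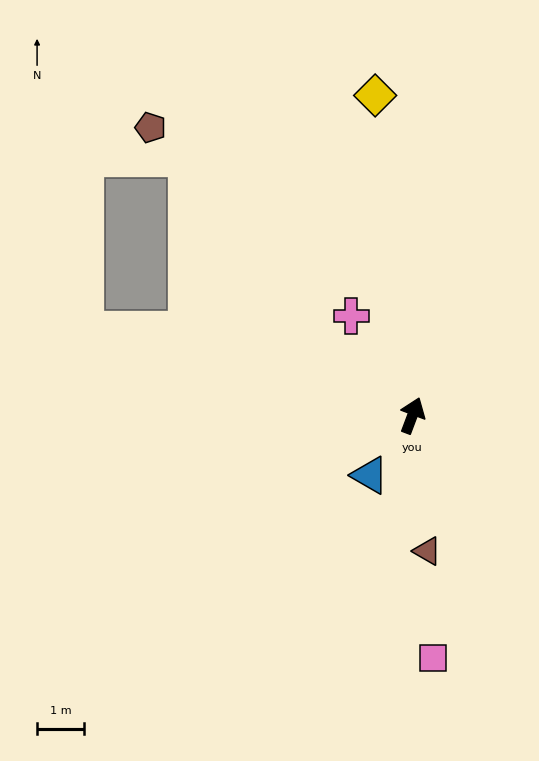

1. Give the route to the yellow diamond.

turn left 27°, forward 6.9 m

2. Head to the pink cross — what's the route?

turn left 52°, forward 2.5 m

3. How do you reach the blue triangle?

turn left 165°, forward 1.6 m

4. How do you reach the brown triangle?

turn right 153°, forward 2.9 m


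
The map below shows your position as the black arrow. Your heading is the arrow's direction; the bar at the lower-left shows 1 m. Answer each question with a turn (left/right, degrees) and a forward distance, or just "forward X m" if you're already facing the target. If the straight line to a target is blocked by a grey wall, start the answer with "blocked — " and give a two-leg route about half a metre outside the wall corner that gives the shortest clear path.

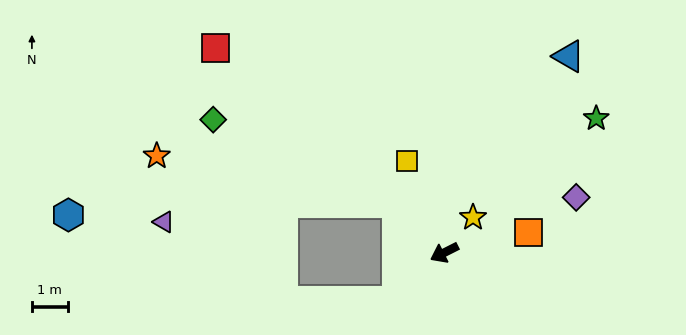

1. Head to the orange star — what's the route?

blocked — turn right 73°, forward 1.9 m, then turn left 35°, forward 6.8 m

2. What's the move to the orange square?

turn left 167°, forward 2.4 m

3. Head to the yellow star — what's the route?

turn right 156°, forward 1.3 m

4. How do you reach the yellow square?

turn right 95°, forward 2.7 m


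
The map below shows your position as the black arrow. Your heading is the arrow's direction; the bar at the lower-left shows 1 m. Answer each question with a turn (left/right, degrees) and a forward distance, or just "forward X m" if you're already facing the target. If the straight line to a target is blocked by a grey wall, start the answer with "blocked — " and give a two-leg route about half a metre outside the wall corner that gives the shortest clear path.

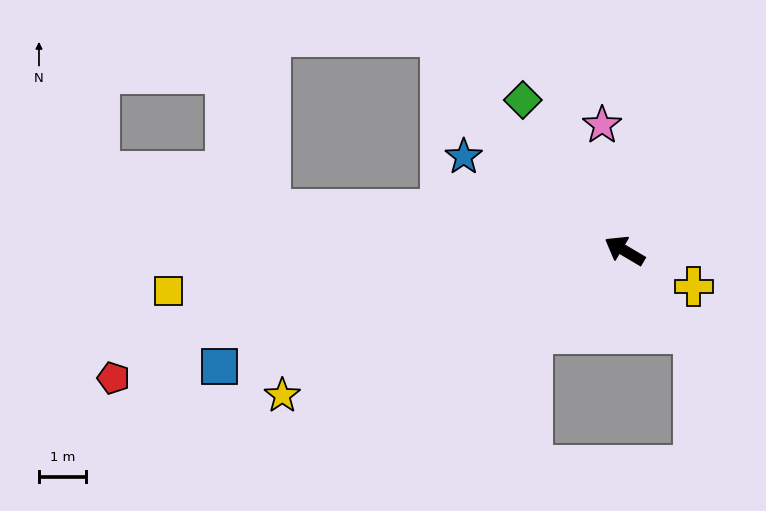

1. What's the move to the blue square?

turn left 47°, forward 8.9 m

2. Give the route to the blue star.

forward 3.9 m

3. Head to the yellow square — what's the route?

turn left 36°, forward 9.7 m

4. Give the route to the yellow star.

turn left 54°, forward 7.8 m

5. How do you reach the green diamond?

turn right 25°, forward 3.8 m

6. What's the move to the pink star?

turn right 49°, forward 2.7 m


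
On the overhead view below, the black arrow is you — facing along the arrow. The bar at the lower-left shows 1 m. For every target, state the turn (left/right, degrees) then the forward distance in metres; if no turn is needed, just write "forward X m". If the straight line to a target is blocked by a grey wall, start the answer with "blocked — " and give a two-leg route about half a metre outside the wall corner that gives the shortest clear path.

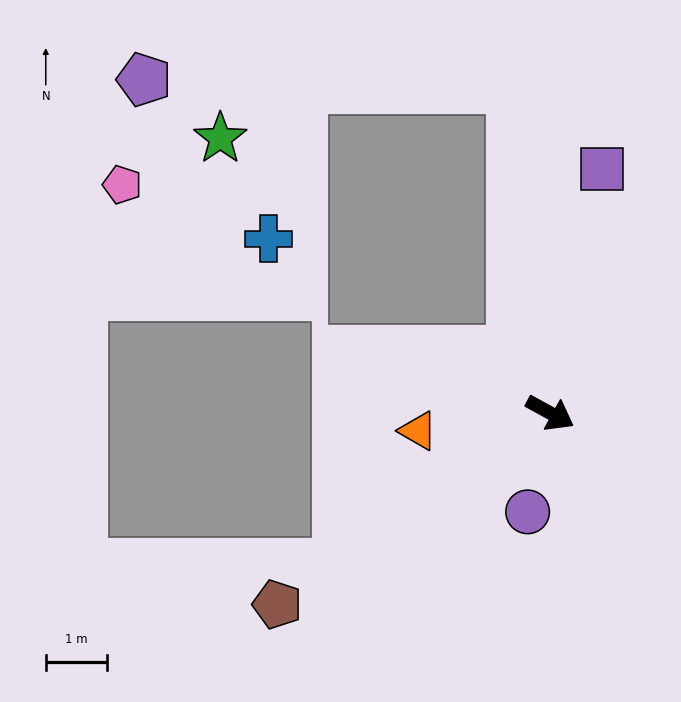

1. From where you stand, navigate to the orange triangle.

turn right 144°, forward 2.2 m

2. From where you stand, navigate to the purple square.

turn left 107°, forward 4.1 m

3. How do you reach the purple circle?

turn right 74°, forward 1.7 m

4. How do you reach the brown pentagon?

turn right 116°, forward 5.5 m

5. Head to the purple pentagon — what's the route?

blocked — turn left 125°, forward 5.4 m, then turn left 83°, forward 6.1 m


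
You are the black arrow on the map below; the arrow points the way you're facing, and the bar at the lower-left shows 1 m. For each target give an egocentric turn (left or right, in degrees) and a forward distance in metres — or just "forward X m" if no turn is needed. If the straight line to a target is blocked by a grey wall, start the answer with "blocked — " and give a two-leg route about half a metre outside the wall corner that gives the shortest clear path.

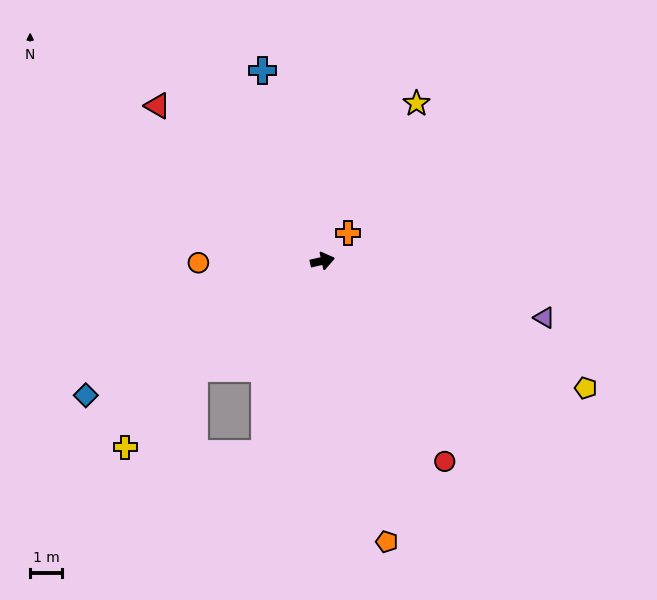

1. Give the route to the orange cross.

turn left 35°, forward 1.2 m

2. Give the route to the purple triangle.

turn right 27°, forward 7.2 m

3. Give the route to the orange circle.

turn left 168°, forward 3.9 m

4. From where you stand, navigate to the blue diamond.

turn right 163°, forward 8.5 m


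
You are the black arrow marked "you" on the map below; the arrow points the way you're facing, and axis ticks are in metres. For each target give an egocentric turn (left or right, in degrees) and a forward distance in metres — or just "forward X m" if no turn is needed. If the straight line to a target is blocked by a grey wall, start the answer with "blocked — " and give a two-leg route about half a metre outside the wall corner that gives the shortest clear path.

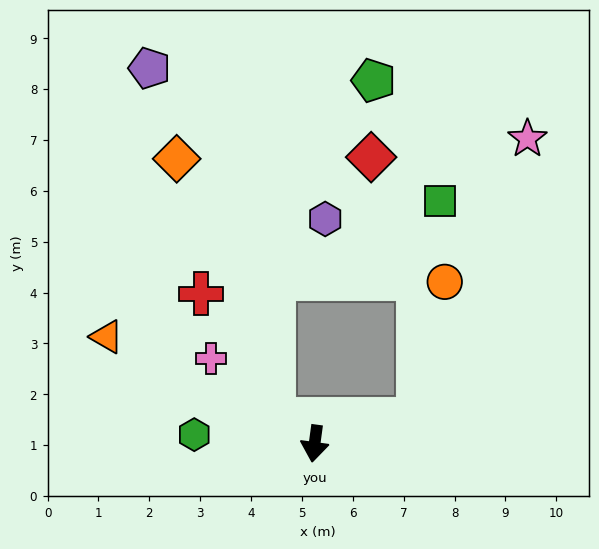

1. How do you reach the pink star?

blocked — turn left 111°, forward 2.1 m, then turn left 55°, forward 5.9 m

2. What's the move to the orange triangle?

turn right 109°, forward 4.6 m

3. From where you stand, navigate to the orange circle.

blocked — turn left 111°, forward 2.1 m, then turn left 66°, forward 2.7 m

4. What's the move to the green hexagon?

turn right 87°, forward 2.4 m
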